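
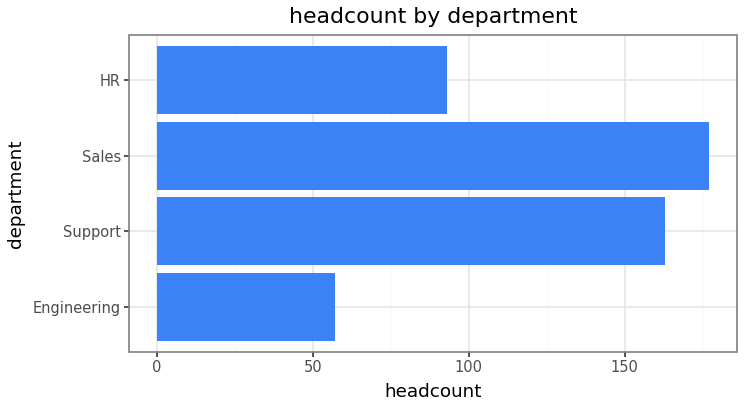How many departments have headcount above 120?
Above 120: Support, Sales.

2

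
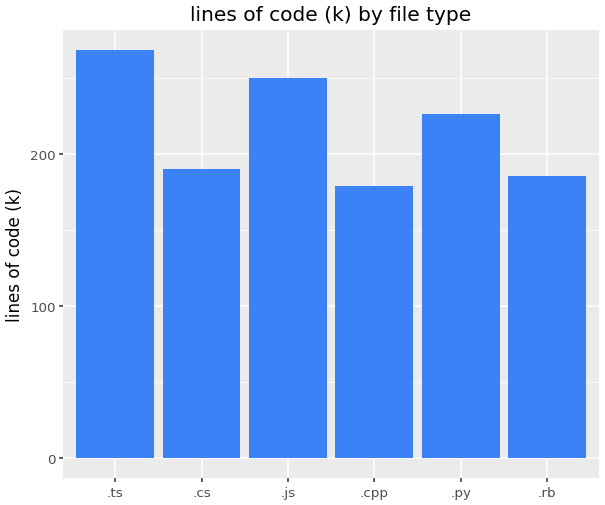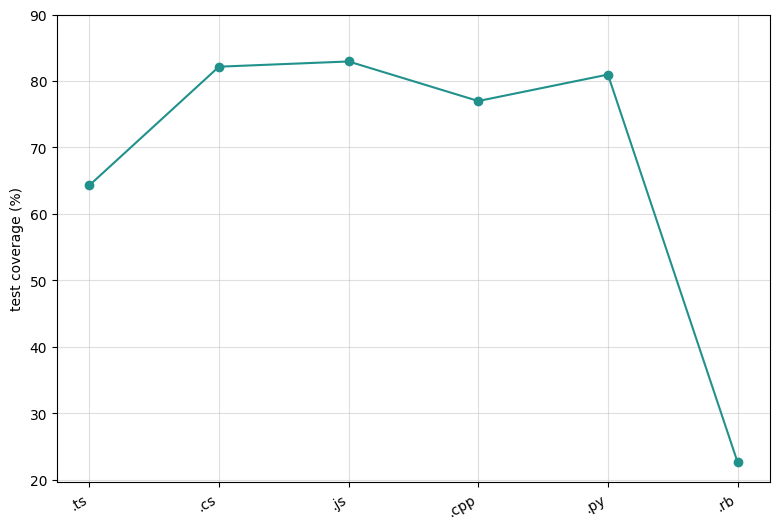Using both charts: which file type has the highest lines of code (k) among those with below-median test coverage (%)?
.ts

Chart 2 median test coverage (%) ≈ 80; below-median file types: .ts, .cpp, .rb. Among those, .ts has the highest lines of code (k) (≈ 275).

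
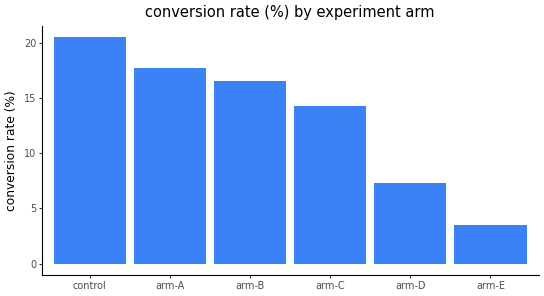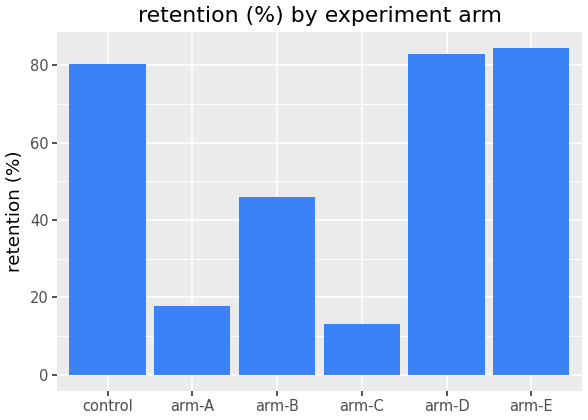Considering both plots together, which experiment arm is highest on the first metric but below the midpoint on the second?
Chart 2 median retention (%) ≈ 60; below-median experiment arms: arm-A, arm-B, arm-C. Among those, arm-A has the highest conversion rate (%) (≈ 18).

arm-A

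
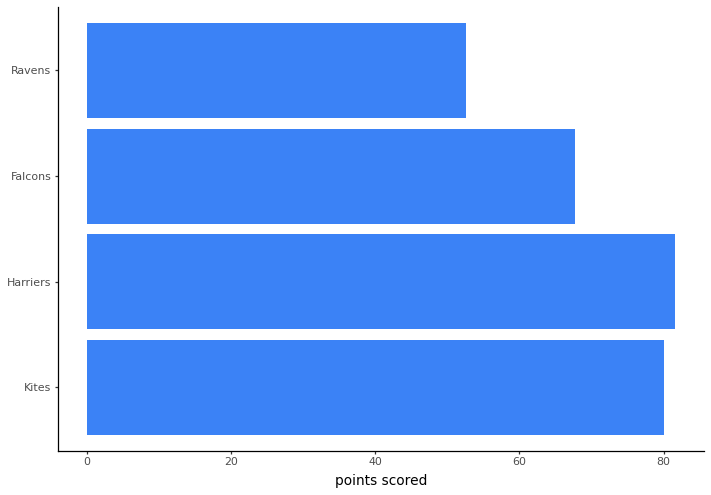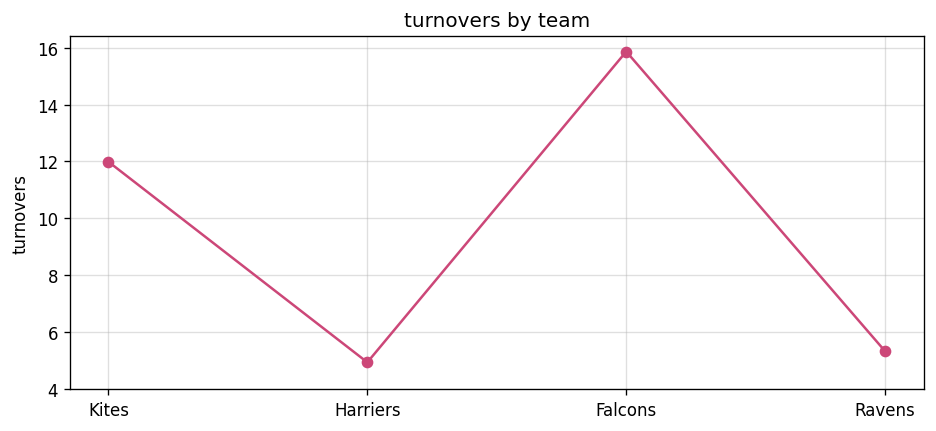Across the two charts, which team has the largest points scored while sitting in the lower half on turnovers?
Chart 2 median turnovers ≈ 8; below-median teams: Harriers, Ravens. Among those, Harriers has the highest points scored (≈ 80).

Harriers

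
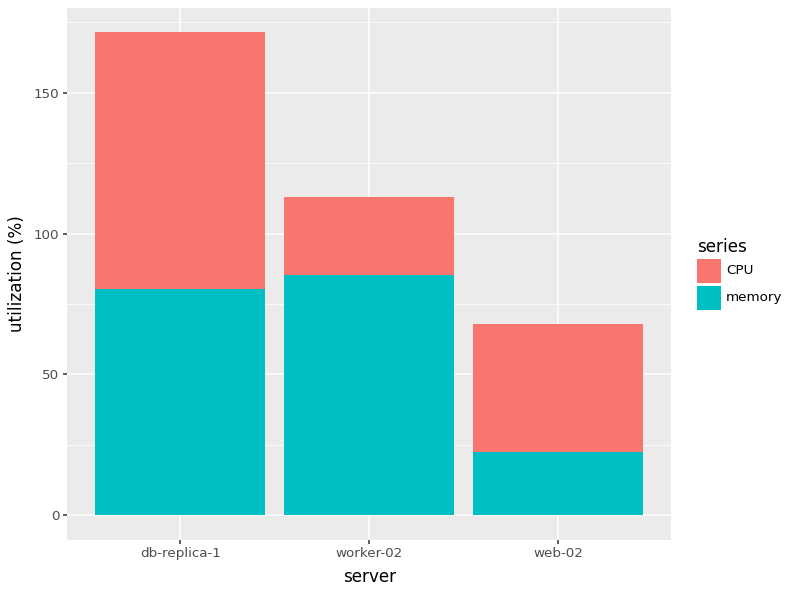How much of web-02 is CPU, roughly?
≈ 40

CPU top ≈ 60, bottom ≈ 20; segment ≈ 40.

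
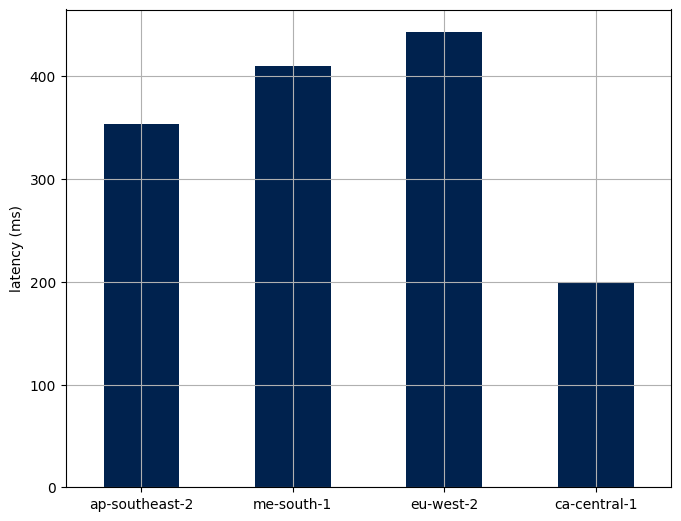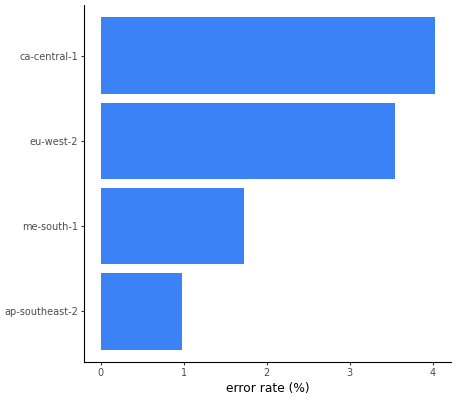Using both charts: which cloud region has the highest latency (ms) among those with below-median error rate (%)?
Chart 2 median error rate (%) ≈ 2.5; below-median cloud regions: ap-southeast-2, me-south-1. Among those, me-south-1 has the highest latency (ms) (≈ 400).

me-south-1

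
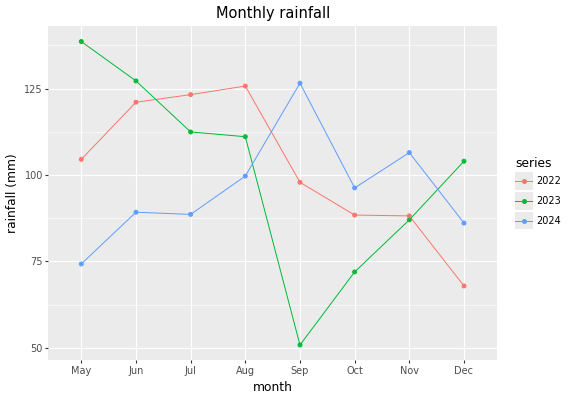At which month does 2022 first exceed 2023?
Jul

Jun: 2022 ≈ 120 vs 2023 ≈ 130 (not yet); Jul: 2022 ≈ 120 vs 2023 ≈ 110 (first crossover).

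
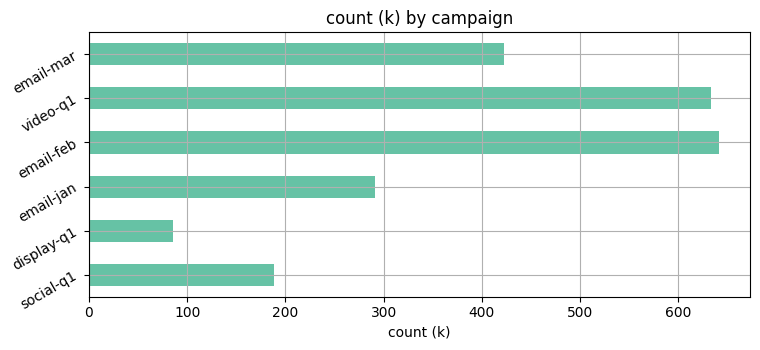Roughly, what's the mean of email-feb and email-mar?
≈ 500

(600 + 400) / 2 ≈ 500.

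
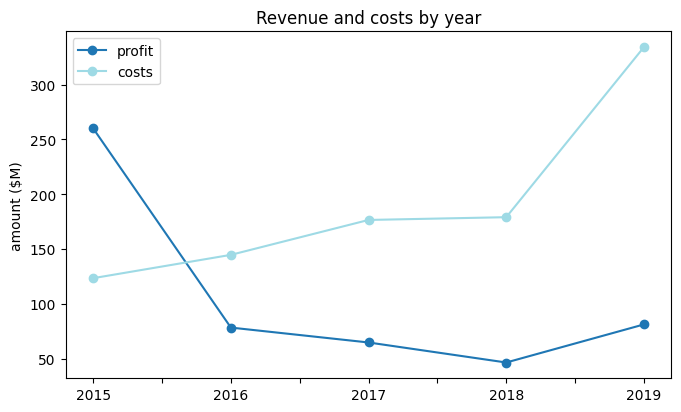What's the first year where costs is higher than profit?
2016

2015: costs ≈ 125 vs profit ≈ 250 (not yet); 2016: costs ≈ 150 vs profit ≈ 75 (first crossover).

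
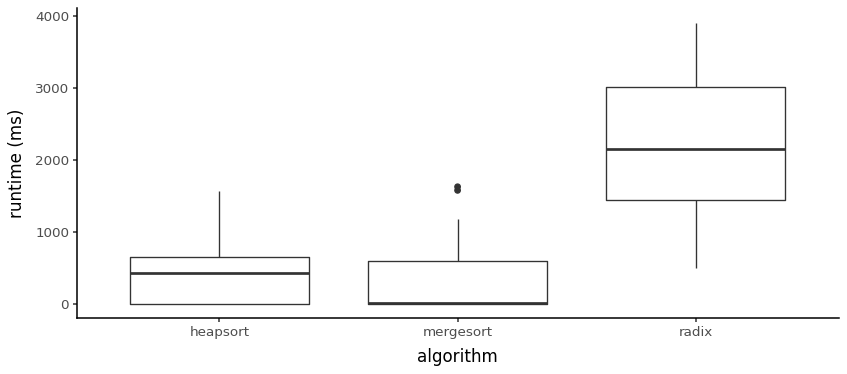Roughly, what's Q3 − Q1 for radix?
≈ 1600

Q3 ≈ 3000, Q1 ≈ 1400; IQR ≈ 1600.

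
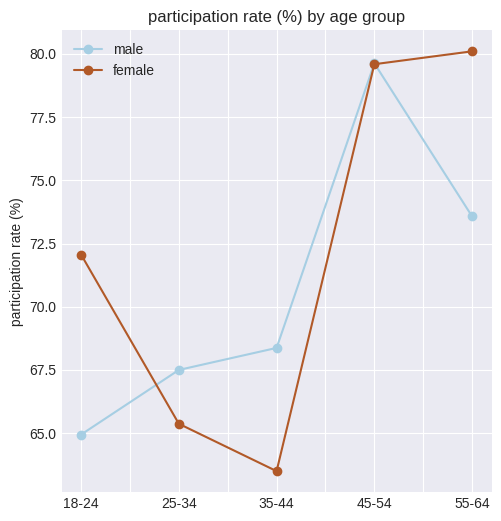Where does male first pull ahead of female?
25-34

18-24: male ≈ 64 vs female ≈ 72 (not yet); 25-34: male ≈ 68 vs female ≈ 66 (first crossover).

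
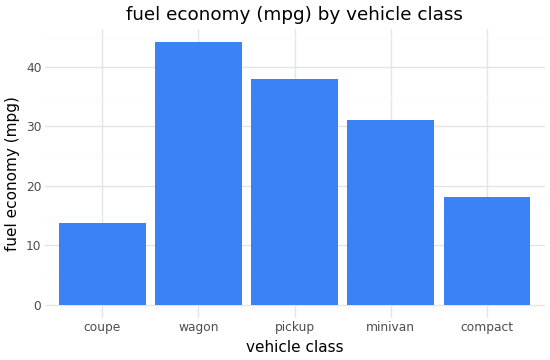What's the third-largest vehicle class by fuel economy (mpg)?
minivan

Top 4: wagon ≈ 45, pickup ≈ 40, minivan ≈ 30, compact ≈ 20.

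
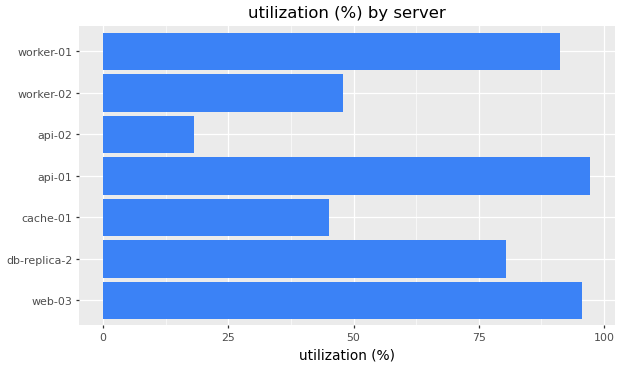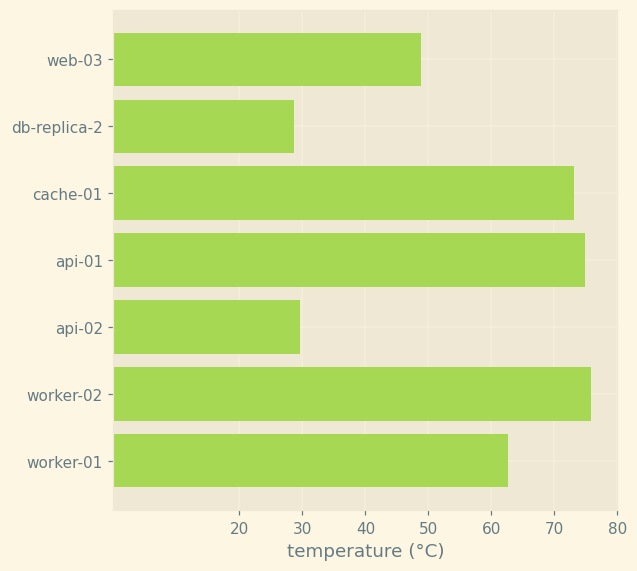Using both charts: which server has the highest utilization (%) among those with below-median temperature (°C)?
Chart 2 median temperature (°C) ≈ 60; below-median servers: web-03, db-replica-2, api-02. Among those, web-03 has the highest utilization (%) (≈ 100).

web-03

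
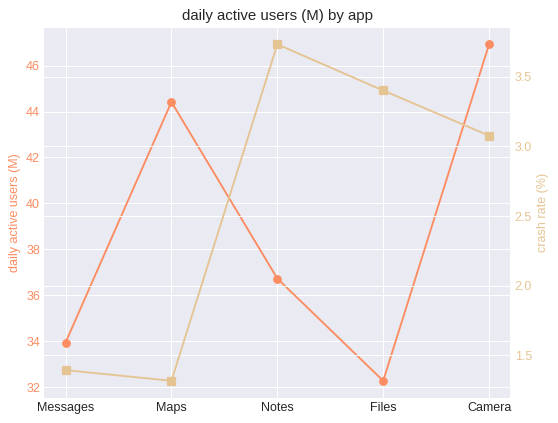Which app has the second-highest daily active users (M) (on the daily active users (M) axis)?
Maps

Top 3 (on the daily active users (M) axis): Camera ≈ 46, Maps ≈ 44, Notes ≈ 36.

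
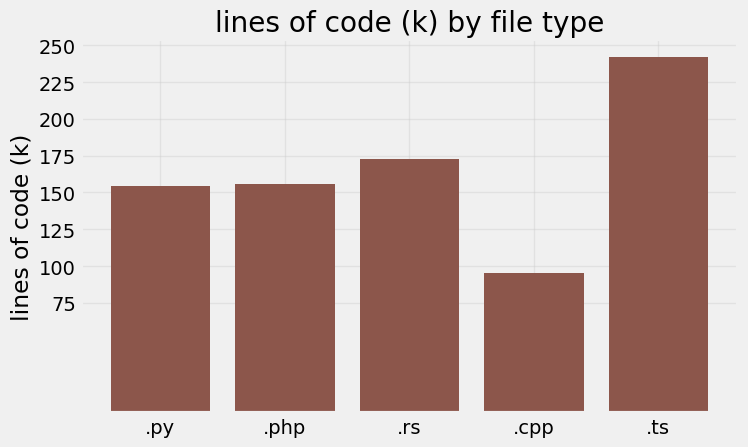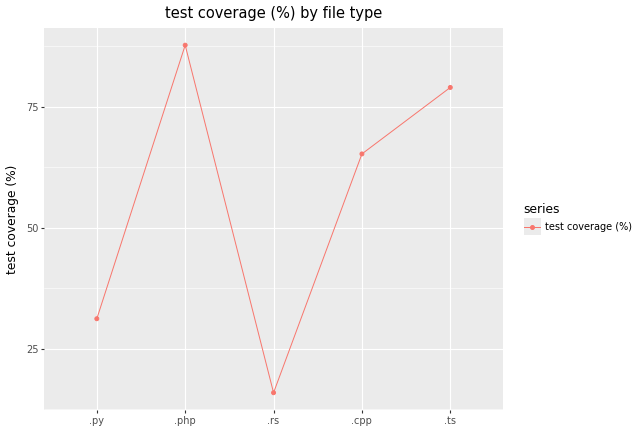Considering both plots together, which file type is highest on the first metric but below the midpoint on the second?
Chart 2 median test coverage (%) ≈ 70; below-median file types: .py, .rs. Among those, .rs has the highest lines of code (k) (≈ 175).

.rs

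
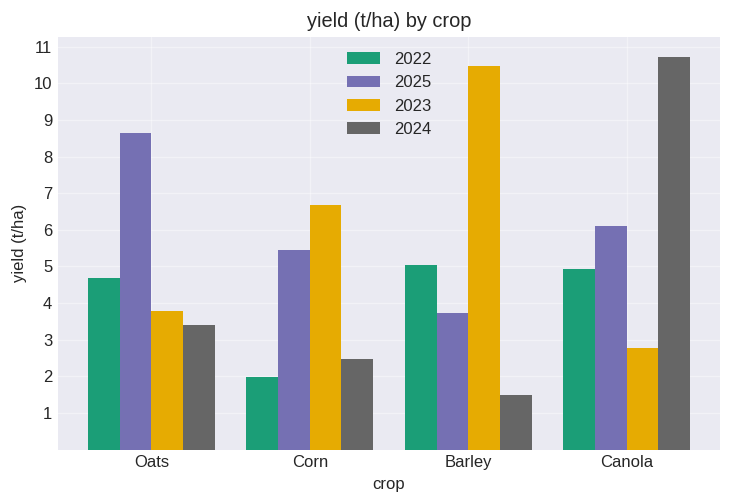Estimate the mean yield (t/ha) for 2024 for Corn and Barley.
(2 + 1) / 2 ≈ 2.

≈ 2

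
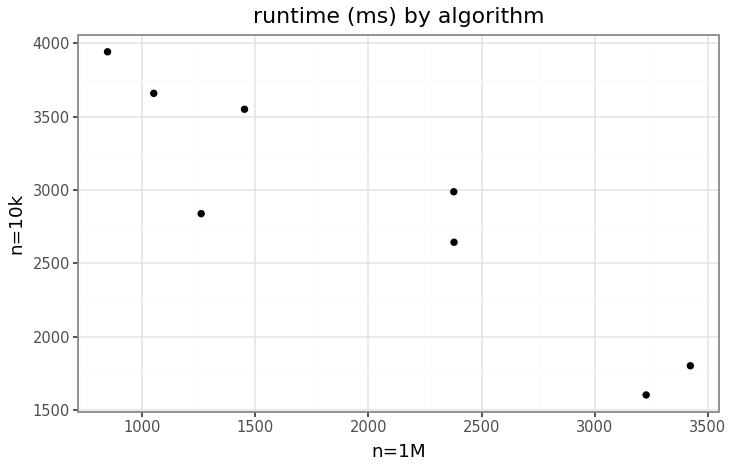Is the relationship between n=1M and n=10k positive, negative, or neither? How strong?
negative, strong

Points are negatively correlated; strong (|r| ≈ 0.9).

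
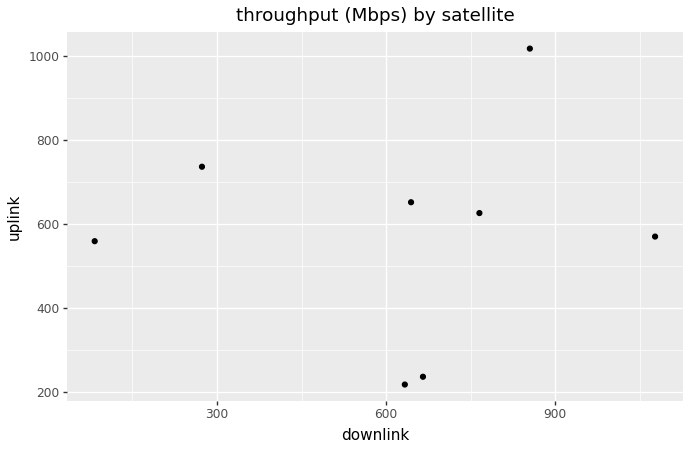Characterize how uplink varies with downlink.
no clear correlation

Points are roughly uncorrelated; weak (|r| ≈ 0.1).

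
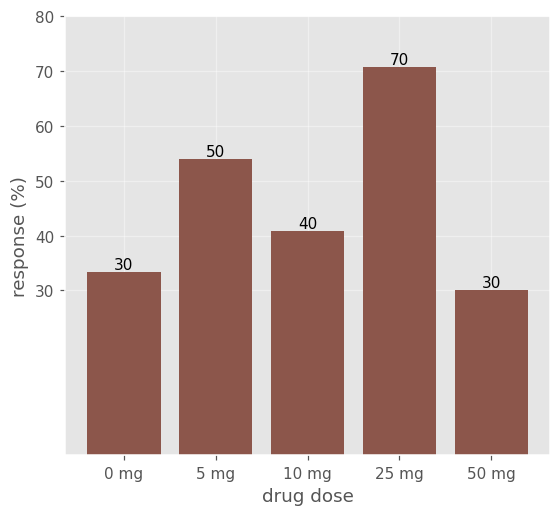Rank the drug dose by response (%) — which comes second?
5 mg

Top 3: 25 mg ≈ 70, 5 mg ≈ 50, 10 mg ≈ 40.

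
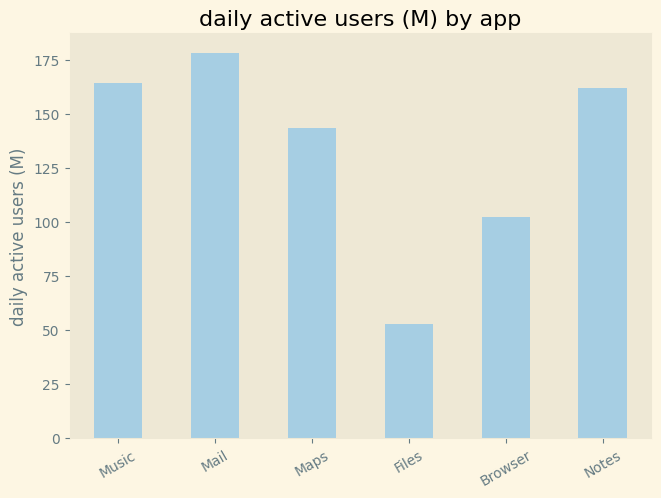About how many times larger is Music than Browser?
≈ 1.6×

Music ≈ 160, Browser ≈ 100; 160/100 ≈ 1.6.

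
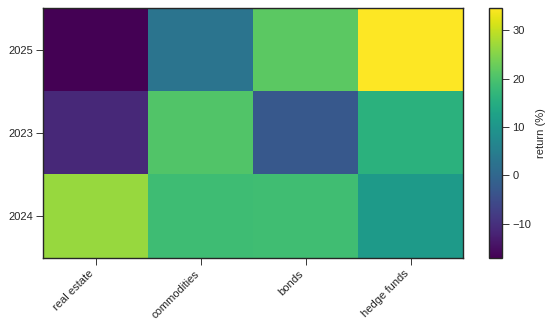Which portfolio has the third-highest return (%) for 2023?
Top 4 for 2023: commodities ≈ 20, hedge funds ≈ 15, bonds ≈ -5, real estate ≈ -10.

bonds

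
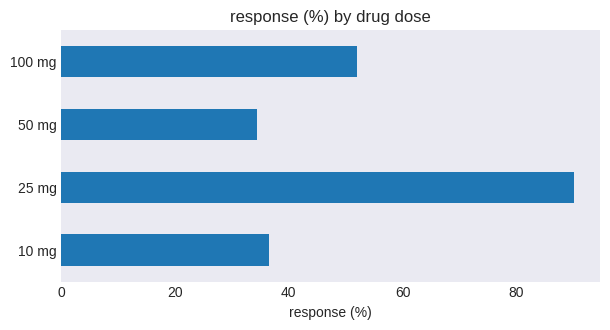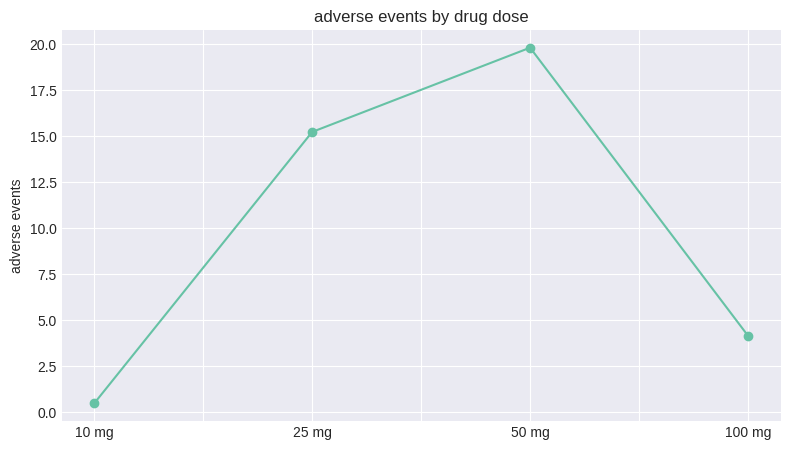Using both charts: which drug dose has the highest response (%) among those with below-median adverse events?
100 mg

Chart 2 median adverse events ≈ 10; below-median drug doses: 10 mg, 100 mg. Among those, 100 mg has the highest response (%) (≈ 50).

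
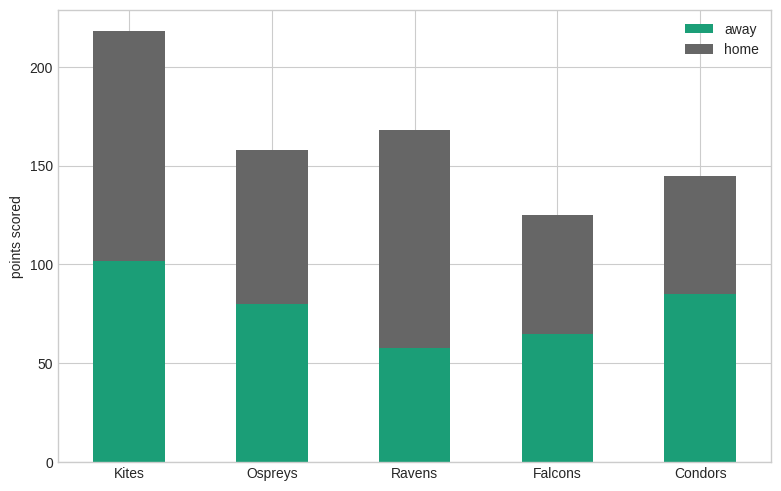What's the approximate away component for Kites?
away top ≈ 100, bottom ≈ 0; segment ≈ 100.

≈ 100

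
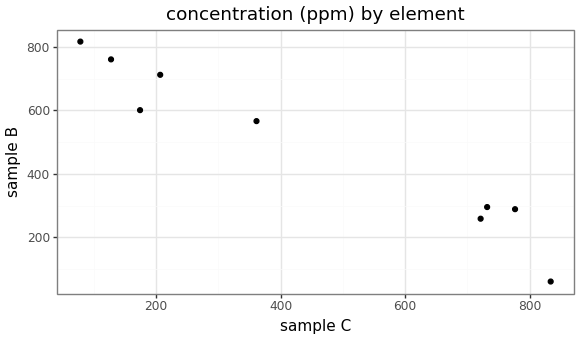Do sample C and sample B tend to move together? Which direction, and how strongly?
negative, strong

Points are negatively correlated; strong (|r| ≈ 1.0).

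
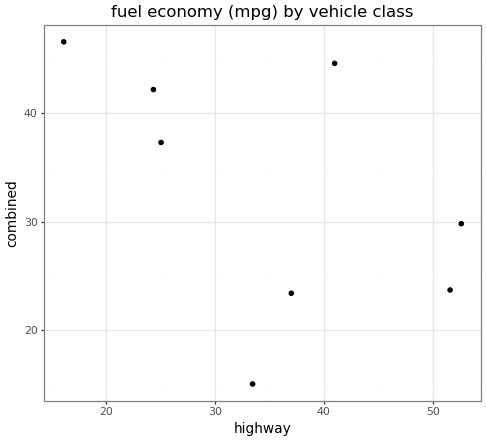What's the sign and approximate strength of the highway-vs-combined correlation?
negative, moderate

Points are negatively correlated; moderate (|r| ≈ 0.5).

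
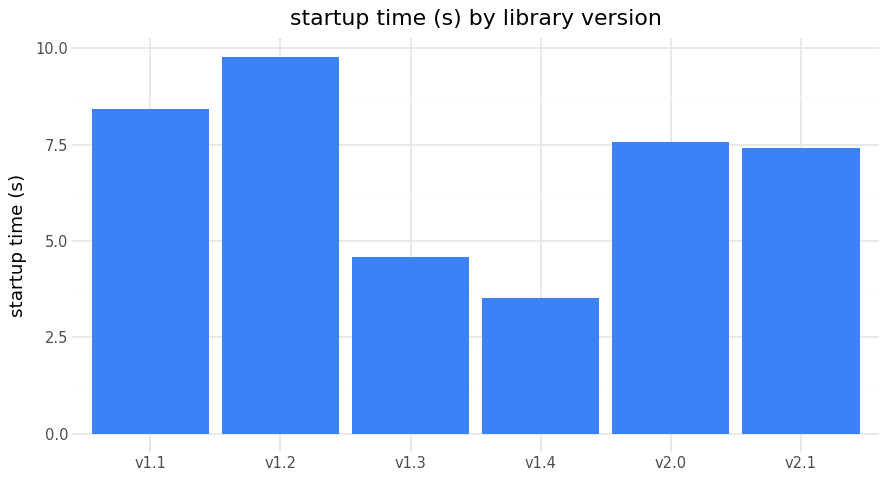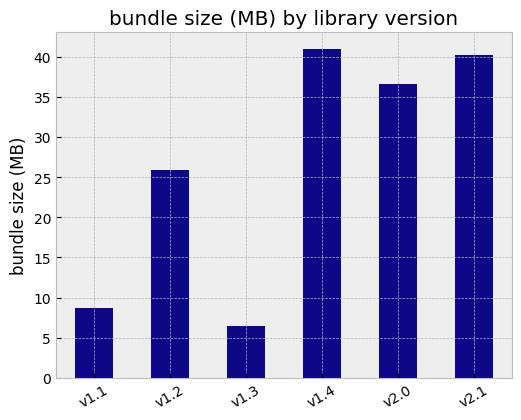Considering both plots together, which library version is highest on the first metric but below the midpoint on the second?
Chart 2 median bundle size (MB) ≈ 30; below-median library versions: v1.1, v1.2, v1.3. Among those, v1.2 has the highest startup time (s) (≈ 10).

v1.2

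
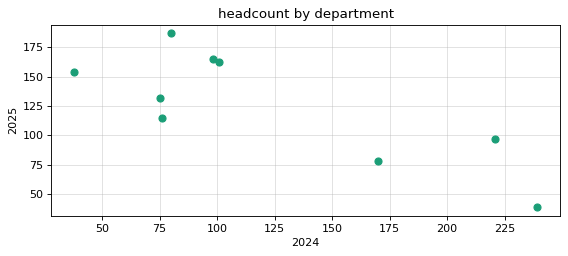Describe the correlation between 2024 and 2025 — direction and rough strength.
Points are negatively correlated; strong (|r| ≈ 0.8).

negative, strong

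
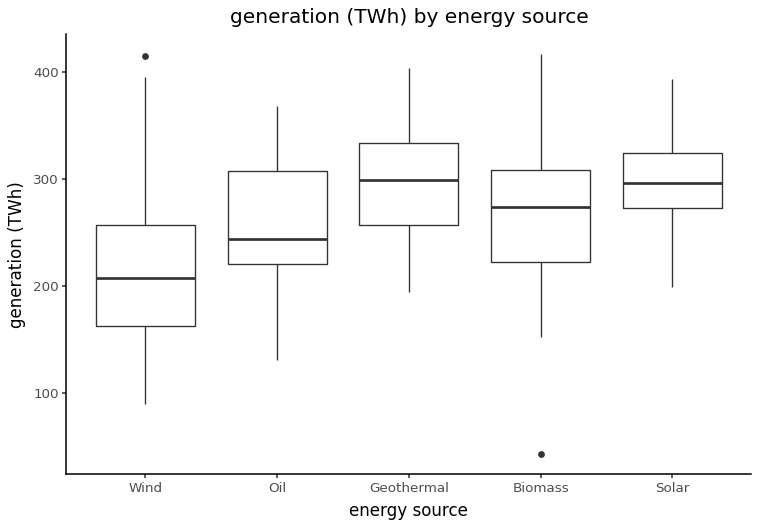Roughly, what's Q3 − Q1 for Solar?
≈ 50

Q3 ≈ 320, Q1 ≈ 270; IQR ≈ 50.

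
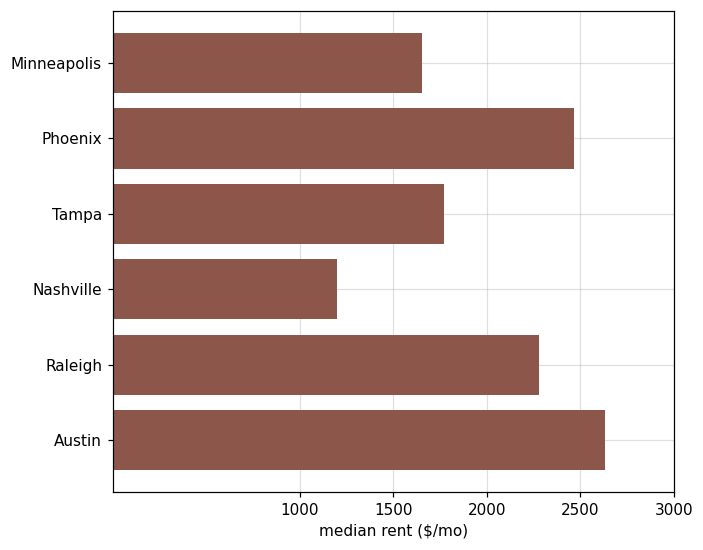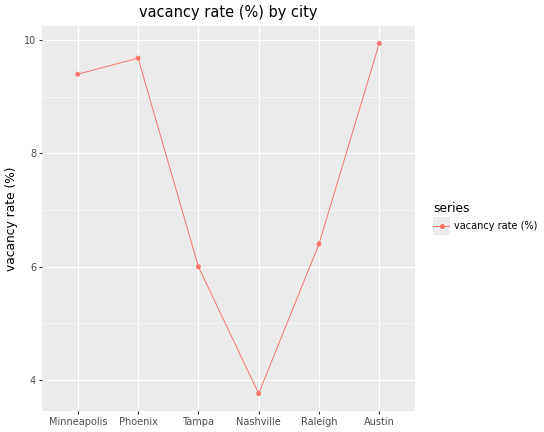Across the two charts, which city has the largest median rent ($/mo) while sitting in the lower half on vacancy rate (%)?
Raleigh

Chart 2 median vacancy rate (%) ≈ 8; below-median cities: Tampa, Nashville, Raleigh. Among those, Raleigh has the highest median rent ($/mo) (≈ 2500).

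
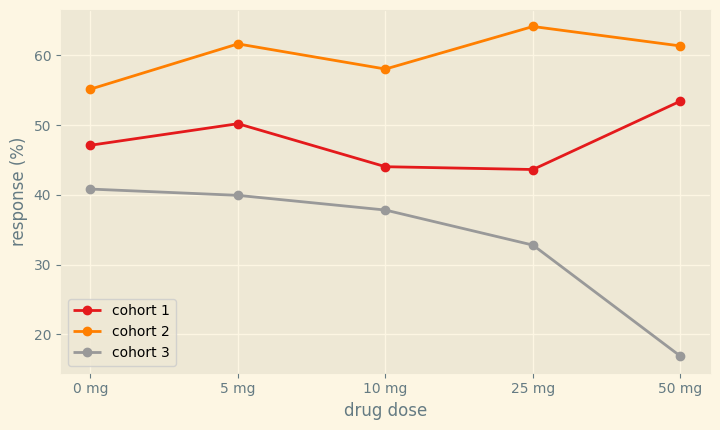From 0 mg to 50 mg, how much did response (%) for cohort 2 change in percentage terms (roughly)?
≈ +9.1%

0 mg ≈ 55, 50 mg ≈ 60; (60 − 55) / 55 ≈ +9.1%.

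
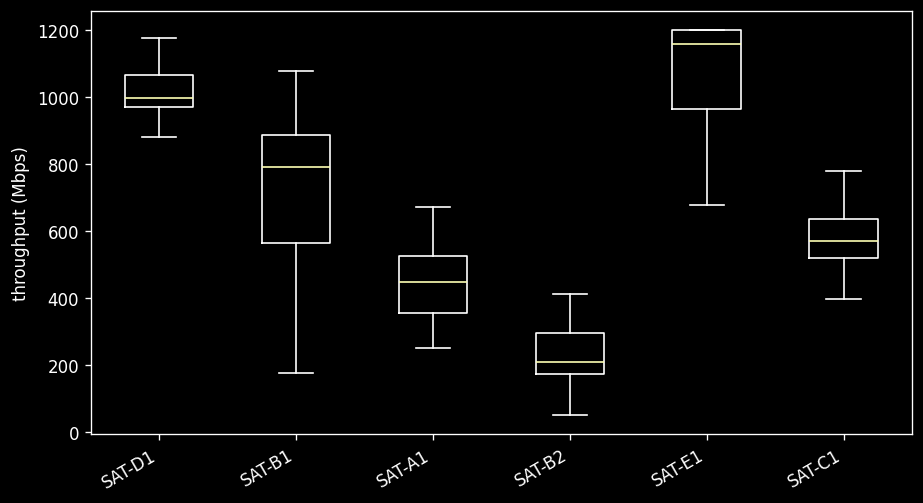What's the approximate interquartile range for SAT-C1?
Q3 ≈ 600, Q1 ≈ 500; IQR ≈ 100.

≈ 100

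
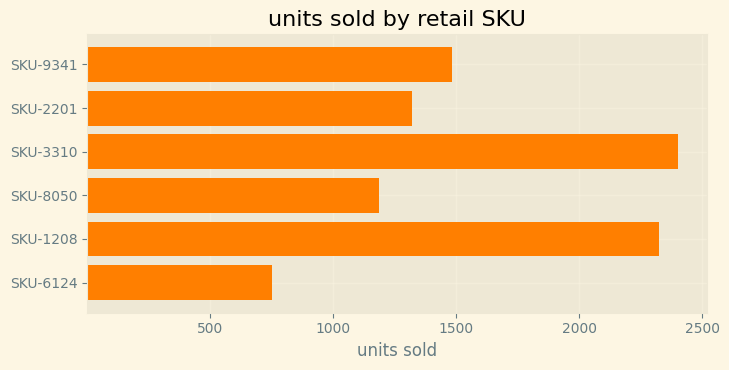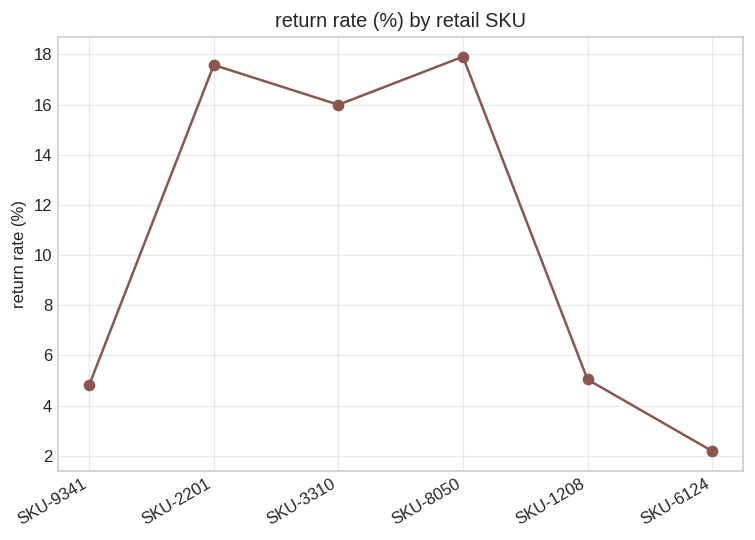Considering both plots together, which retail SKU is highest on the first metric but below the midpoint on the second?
SKU-1208

Chart 2 median return rate (%) ≈ 10; below-median retail SKUs: SKU-9341, SKU-1208, SKU-6124. Among those, SKU-1208 has the highest units sold (≈ 2500).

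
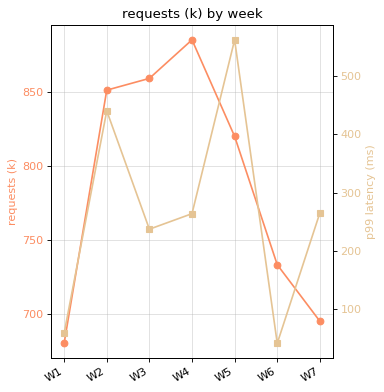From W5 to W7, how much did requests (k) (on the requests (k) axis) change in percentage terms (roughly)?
W5 ≈ 820, W7 ≈ 700; (700 − 820) / 820 ≈ -14.6%.

≈ -14.6%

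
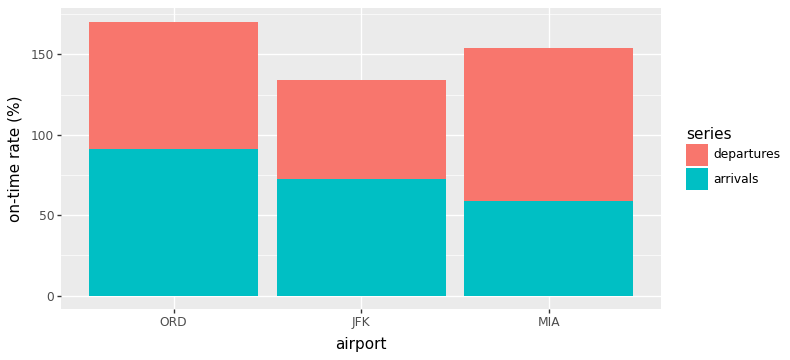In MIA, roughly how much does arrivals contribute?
arrivals top ≈ 60, bottom ≈ 0; segment ≈ 60.

≈ 60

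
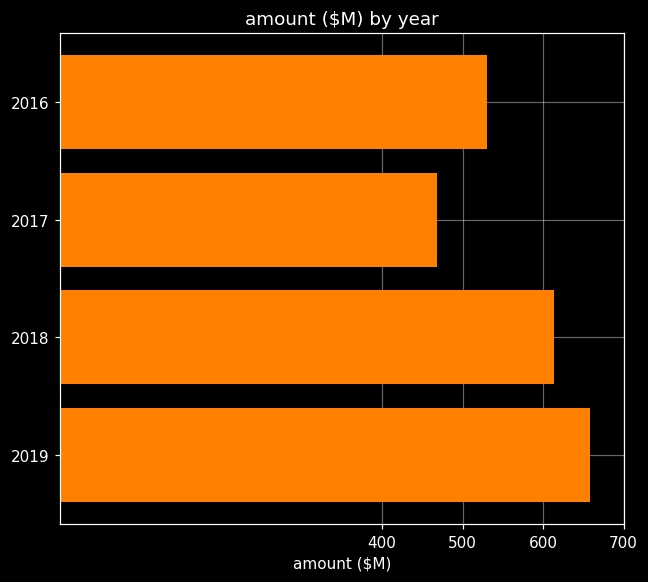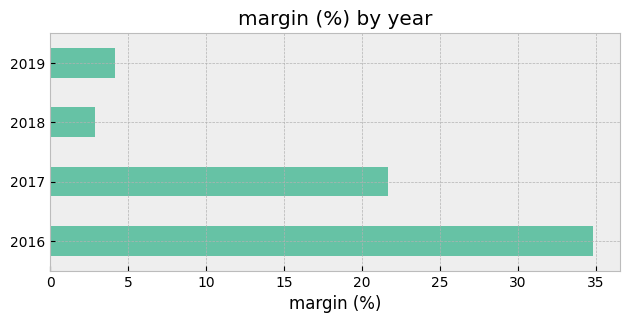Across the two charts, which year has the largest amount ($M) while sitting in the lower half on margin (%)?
2019

Chart 2 median margin (%) ≈ 15; below-median years: 2018, 2019. Among those, 2019 has the highest amount ($M) (≈ 700).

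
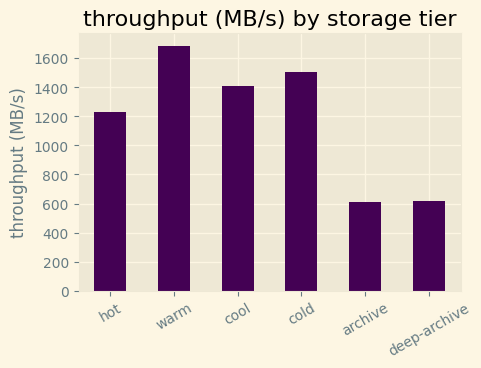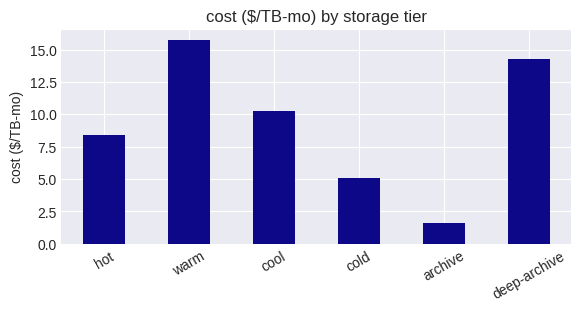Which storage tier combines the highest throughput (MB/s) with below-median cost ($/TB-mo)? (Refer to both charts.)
cold

Chart 2 median cost ($/TB-mo) ≈ 10; below-median storage tiers: hot, cold, archive. Among those, cold has the highest throughput (MB/s) (≈ 1600).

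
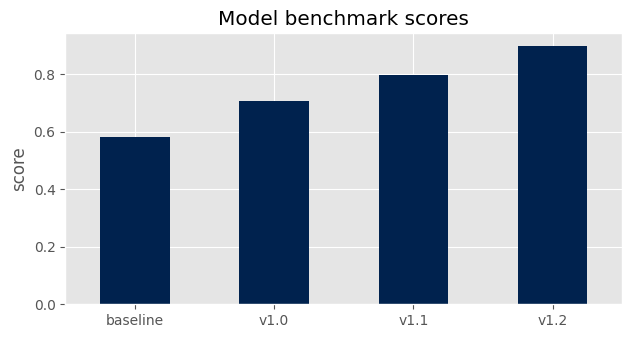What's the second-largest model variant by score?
Top 3: v1.2 ≈ 0.9, v1.1 ≈ 0.8, v1.0 ≈ 0.7.

v1.1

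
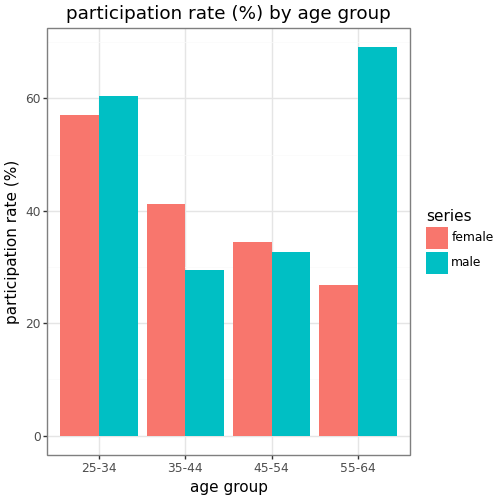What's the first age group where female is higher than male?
25-34: female ≈ 60 vs male ≈ 60 (not yet); 35-44: female ≈ 40 vs male ≈ 30 (first crossover).

35-44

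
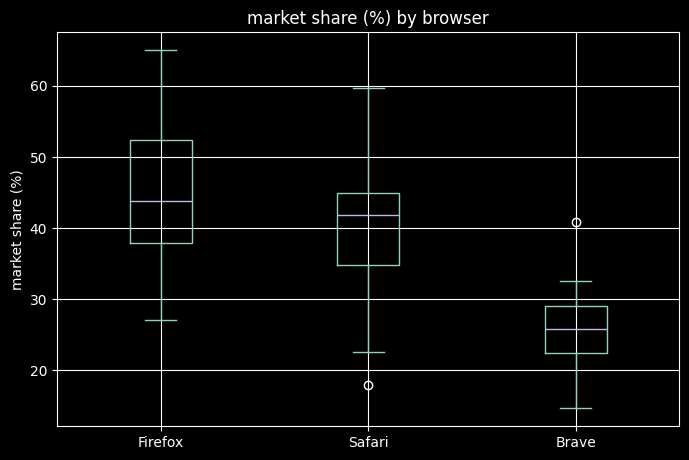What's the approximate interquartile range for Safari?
Q3 ≈ 44, Q1 ≈ 34; IQR ≈ 10.

≈ 10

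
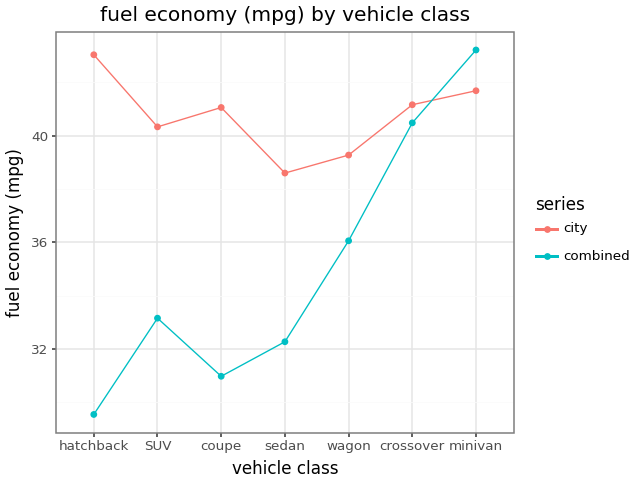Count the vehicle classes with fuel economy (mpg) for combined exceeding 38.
2

Above 38: crossover, minivan.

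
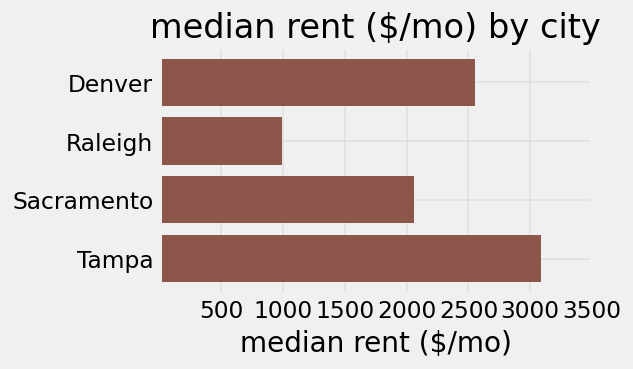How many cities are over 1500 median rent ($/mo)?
3

Above 1500: Denver, Sacramento, Tampa.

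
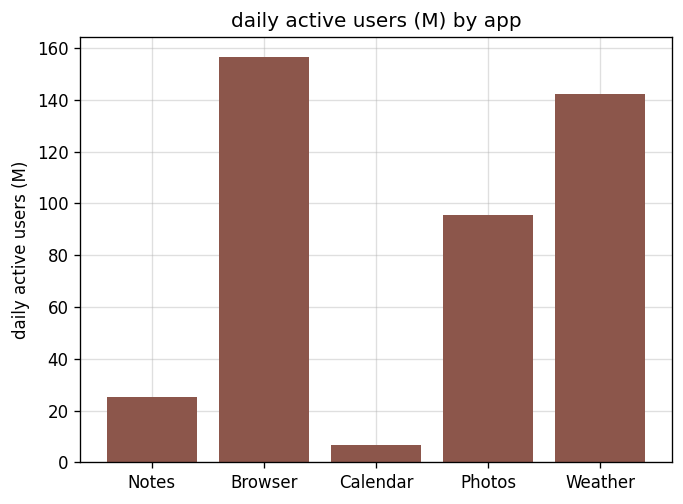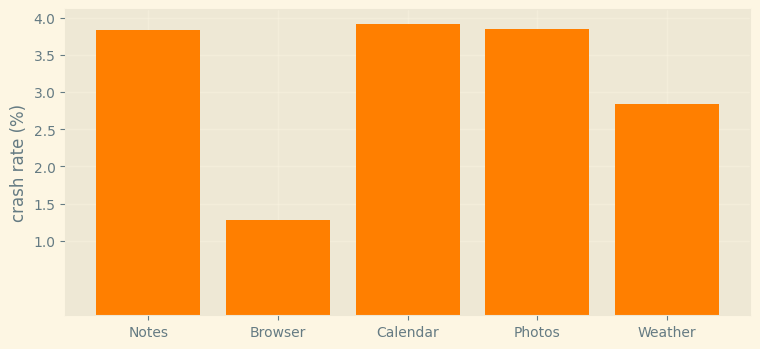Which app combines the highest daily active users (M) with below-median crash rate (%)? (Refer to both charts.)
Browser

Chart 2 median crash rate (%) ≈ 4; below-median apps: Browser, Weather. Among those, Browser has the highest daily active users (M) (≈ 160).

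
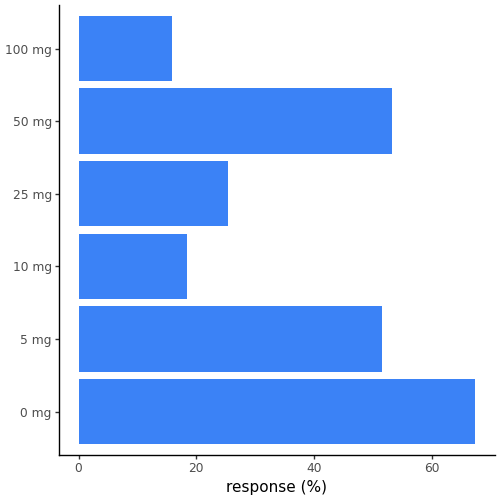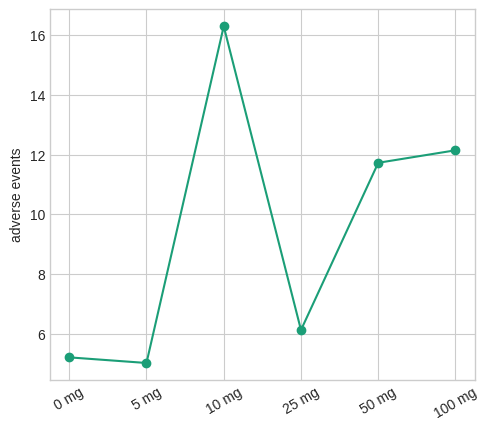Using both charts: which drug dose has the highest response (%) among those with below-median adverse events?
0 mg

Chart 2 median adverse events ≈ 8; below-median drug doses: 0 mg, 5 mg, 25 mg. Among those, 0 mg has the highest response (%) (≈ 70).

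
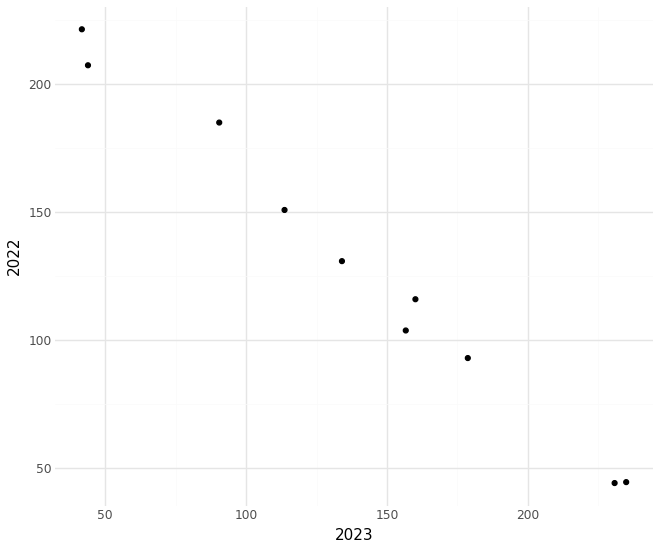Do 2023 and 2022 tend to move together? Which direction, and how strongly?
Points are negatively correlated; strong (|r| ≈ 1.0).

negative, strong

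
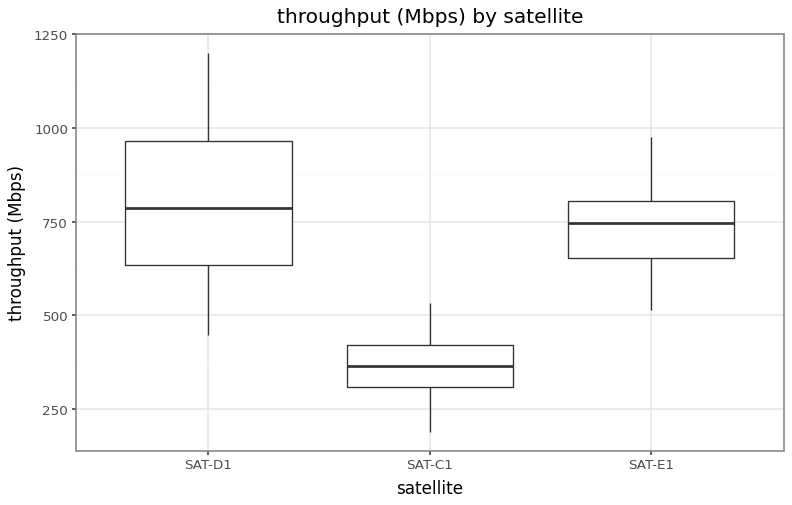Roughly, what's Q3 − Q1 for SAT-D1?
≈ 300

Q3 ≈ 950, Q1 ≈ 650; IQR ≈ 300.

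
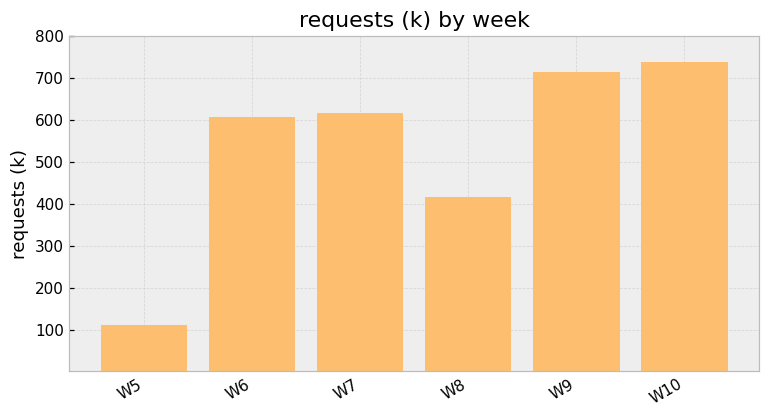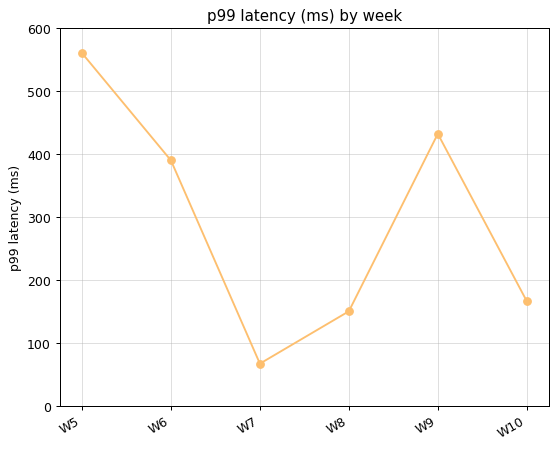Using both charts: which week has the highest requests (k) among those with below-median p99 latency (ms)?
Chart 2 median p99 latency (ms) ≈ 300; below-median weeks: W7, W8, W10. Among those, W10 has the highest requests (k) (≈ 700).

W10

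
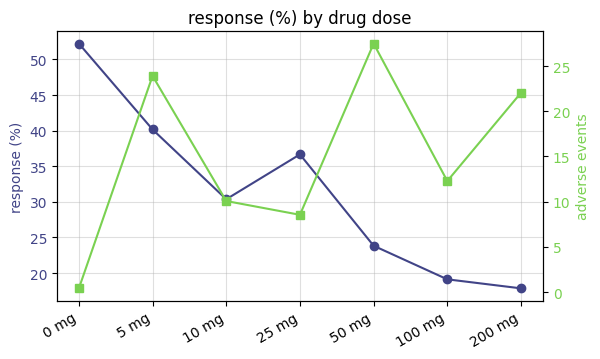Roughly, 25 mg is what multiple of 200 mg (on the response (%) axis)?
25 mg ≈ 35, 200 mg ≈ 20; 35/20 ≈ 1.75.

≈ 1.75×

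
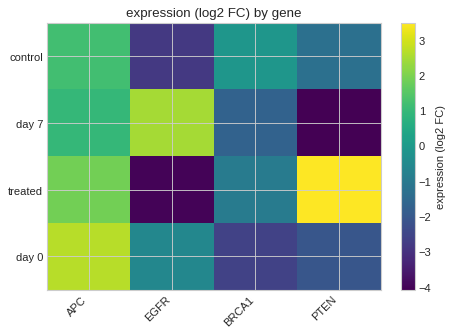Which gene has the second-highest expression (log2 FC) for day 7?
APC

Top 3 for day 7: EGFR ≈ 2, APC ≈ 1, BRCA1 ≈ -2.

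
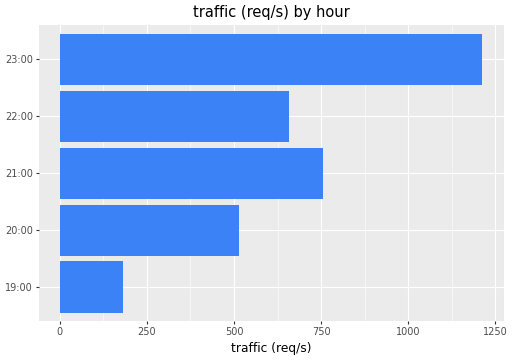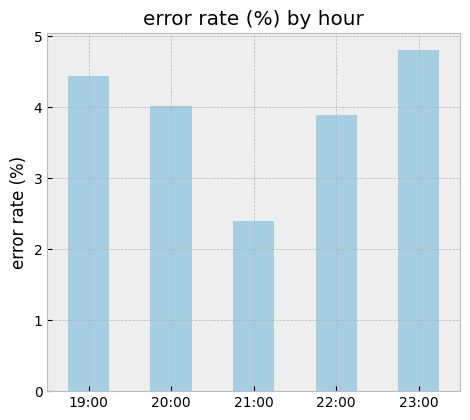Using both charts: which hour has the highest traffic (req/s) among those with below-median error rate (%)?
21:00

Chart 2 median error rate (%) ≈ 4; below-median hours: 21:00, 22:00. Among those, 21:00 has the highest traffic (req/s) (≈ 800).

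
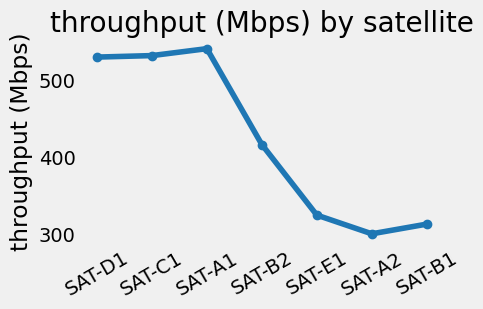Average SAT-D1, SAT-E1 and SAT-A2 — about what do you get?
(525 + 325 + 300) / 3 ≈ 383.

≈ 383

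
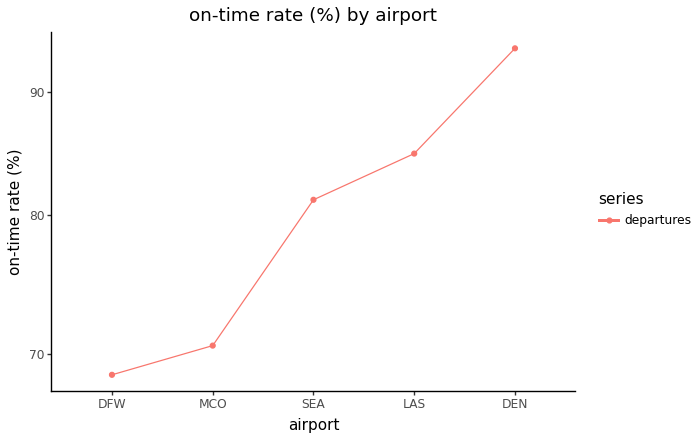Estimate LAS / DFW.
≈ 1.21×

LAS ≈ 85, DFW ≈ 70; 85/70 ≈ 1.21.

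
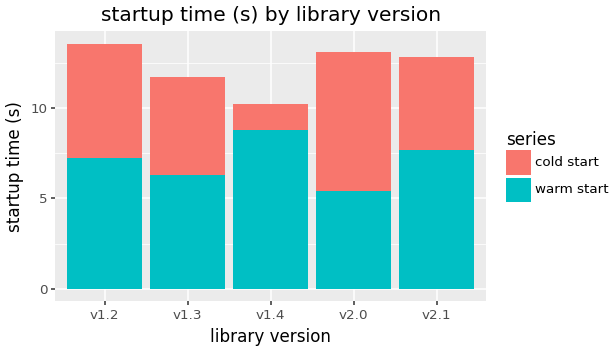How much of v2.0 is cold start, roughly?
cold start top ≈ 14, bottom ≈ 6; segment ≈ 8.

≈ 8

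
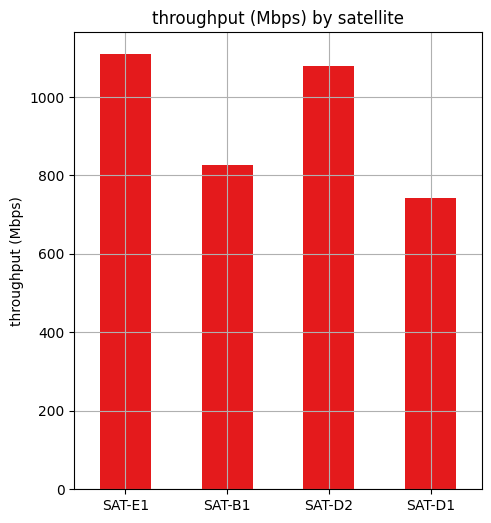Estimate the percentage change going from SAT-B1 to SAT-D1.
≈ -12.5%

SAT-B1 ≈ 800, SAT-D1 ≈ 700; (700 − 800) / 800 ≈ -12.5%.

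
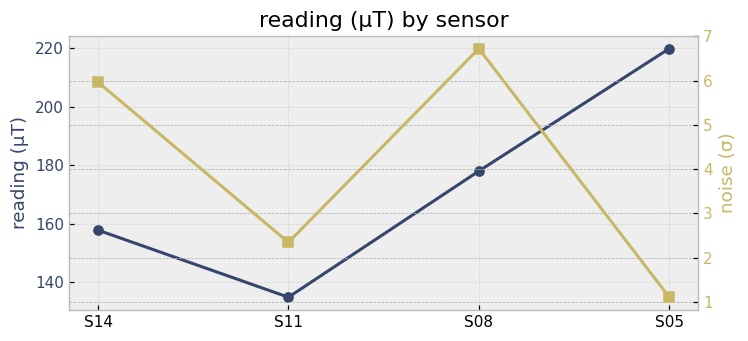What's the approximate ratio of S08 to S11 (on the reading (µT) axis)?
≈ 1.38×

S08 ≈ 180, S11 ≈ 130; 180/130 ≈ 1.38.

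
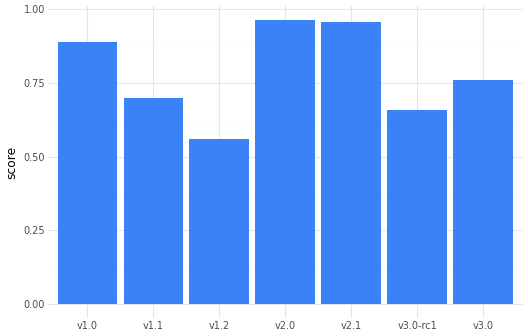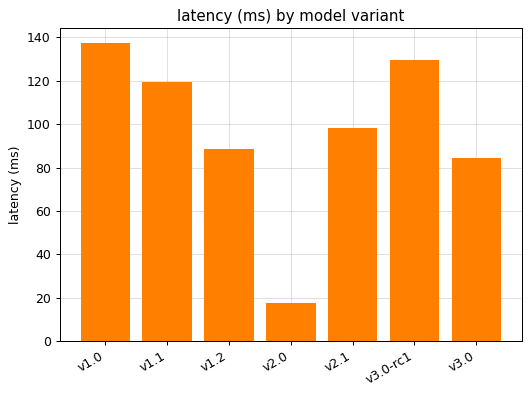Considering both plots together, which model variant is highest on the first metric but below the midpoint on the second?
Chart 2 median latency (ms) ≈ 100; below-median model variants: v1.2, v2.0, v3.0. Among those, v2.0 has the highest score (≈ 1).

v2.0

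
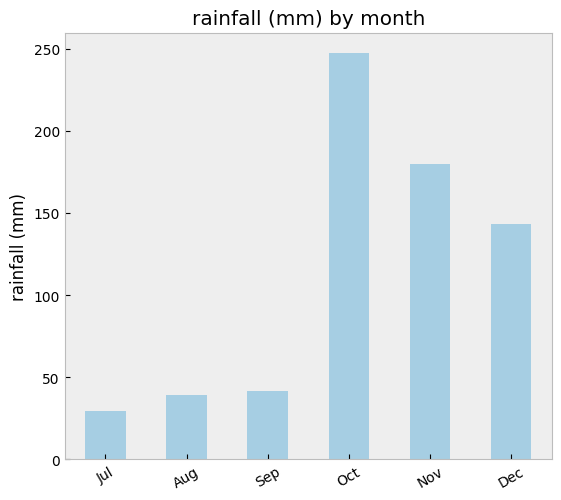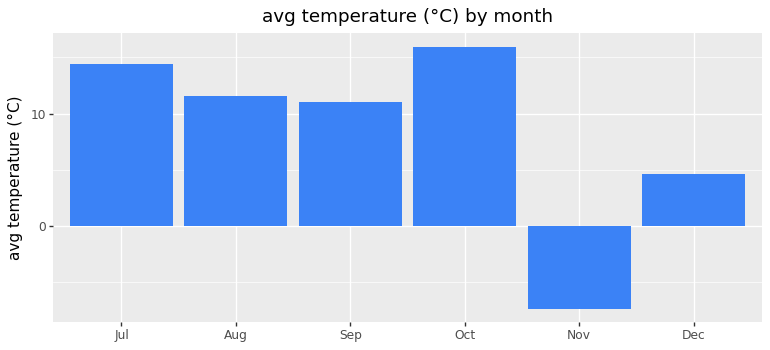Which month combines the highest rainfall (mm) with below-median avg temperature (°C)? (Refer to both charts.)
Chart 2 median avg temperature (°C) ≈ 12; below-median months: Sep, Nov, Dec. Among those, Nov has the highest rainfall (mm) (≈ 175).

Nov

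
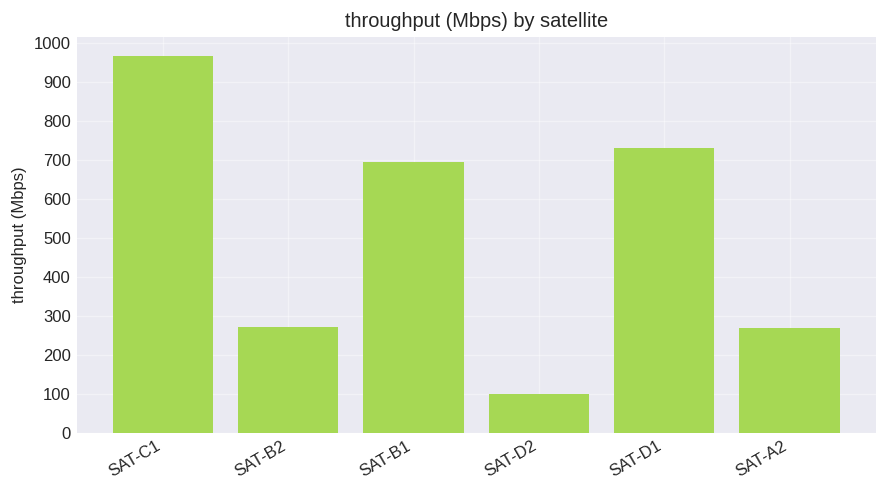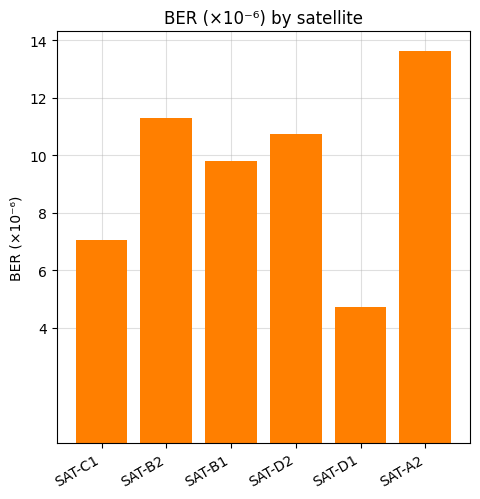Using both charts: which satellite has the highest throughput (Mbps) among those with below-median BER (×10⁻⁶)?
Chart 2 median BER (×10⁻⁶) ≈ 10; below-median satellites: SAT-C1, SAT-B1, SAT-D1. Among those, SAT-C1 has the highest throughput (Mbps) (≈ 1000).

SAT-C1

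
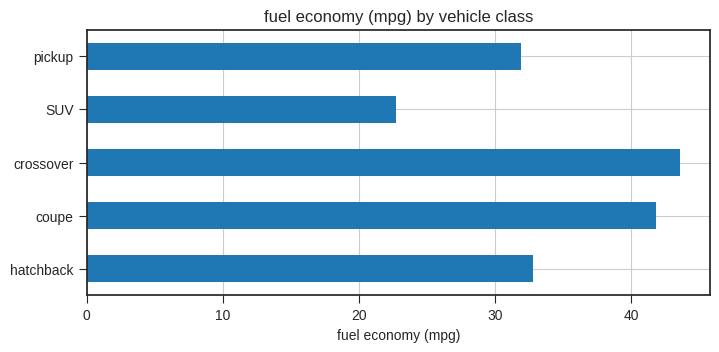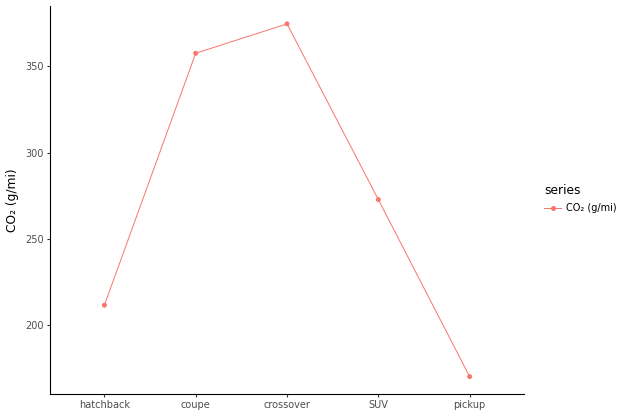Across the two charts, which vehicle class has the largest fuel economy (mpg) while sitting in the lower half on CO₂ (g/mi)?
Chart 2 median CO₂ (g/mi) ≈ 250; below-median vehicle classes: hatchback, pickup. Among those, hatchback has the highest fuel economy (mpg) (≈ 35).

hatchback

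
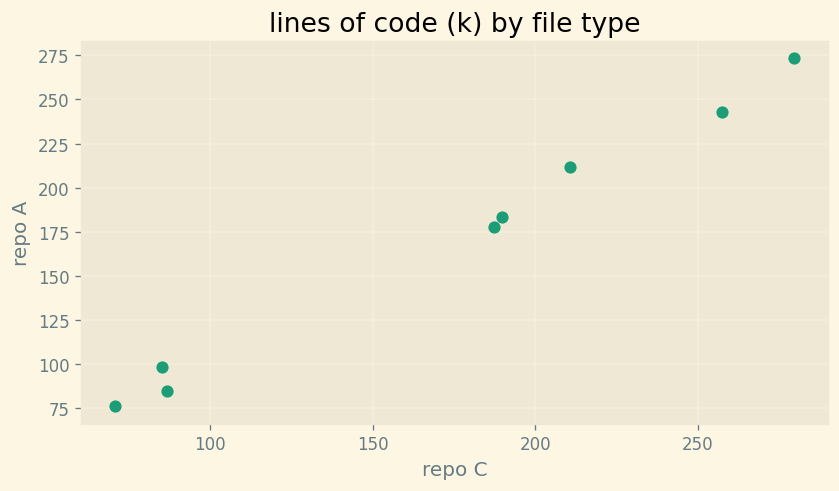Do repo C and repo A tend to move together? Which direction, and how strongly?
positive, strong

Points are positively correlated; strong (|r| ≈ 1.0).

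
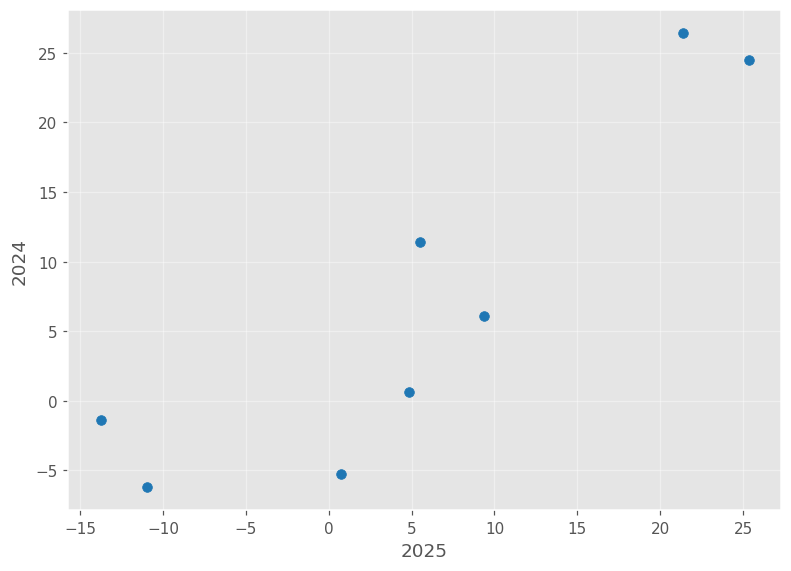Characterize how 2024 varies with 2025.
positive, strong

Points are positively correlated; strong (|r| ≈ 0.9).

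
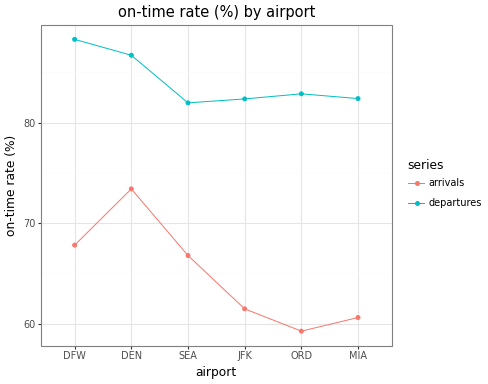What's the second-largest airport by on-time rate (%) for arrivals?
DFW

Top 3 for arrivals: DEN ≈ 75, DFW ≈ 70, SEA ≈ 65.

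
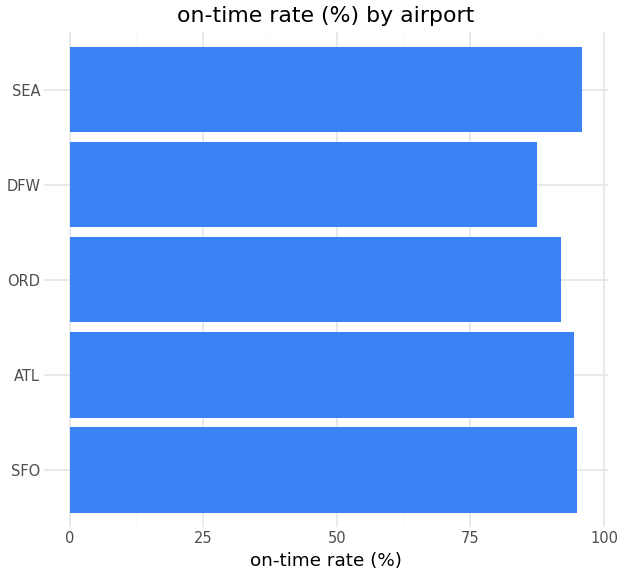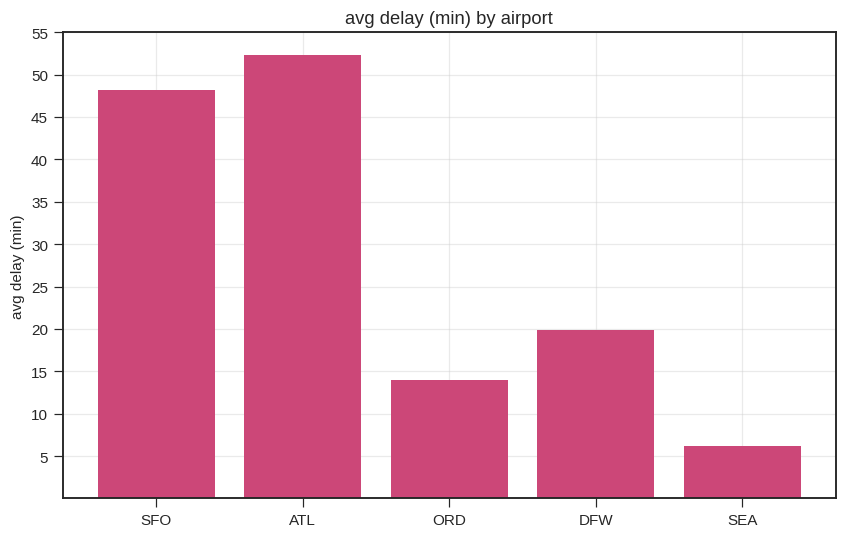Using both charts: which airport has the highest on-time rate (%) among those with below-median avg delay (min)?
Chart 2 median avg delay (min) ≈ 20; below-median airports: ORD, SEA. Among those, SEA has the highest on-time rate (%) (≈ 100).

SEA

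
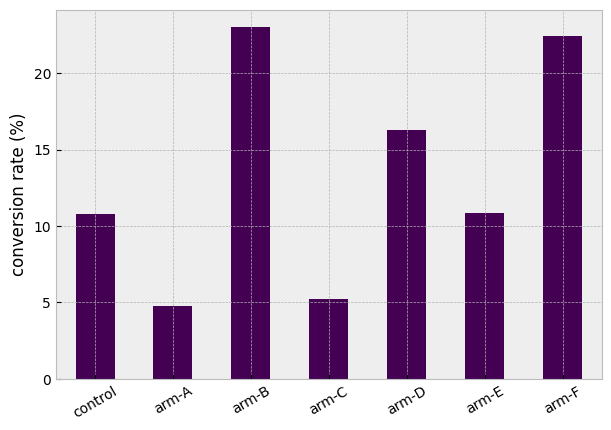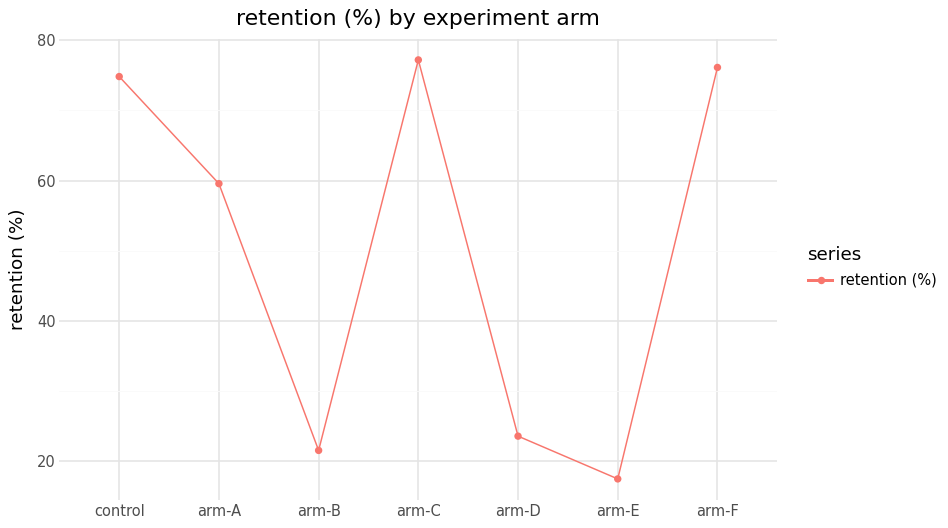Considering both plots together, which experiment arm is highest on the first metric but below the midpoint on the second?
Chart 2 median retention (%) ≈ 60; below-median experiment arms: arm-B, arm-D, arm-E. Among those, arm-B has the highest conversion rate (%) (≈ 25).

arm-B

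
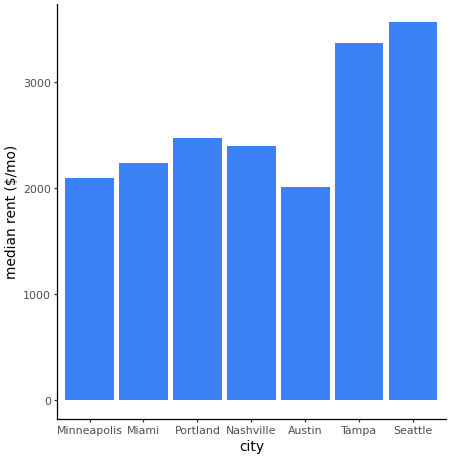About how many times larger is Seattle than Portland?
≈ 1.4×

Seattle ≈ 3500, Portland ≈ 2500; 3500/2500 ≈ 1.4.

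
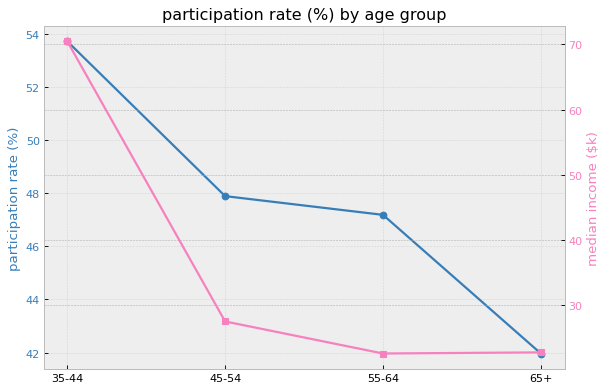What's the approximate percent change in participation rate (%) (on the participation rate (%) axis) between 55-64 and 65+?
≈ -10.6%

55-64 ≈ 47, 65+ ≈ 42; (42 − 47) / 47 ≈ -10.6%.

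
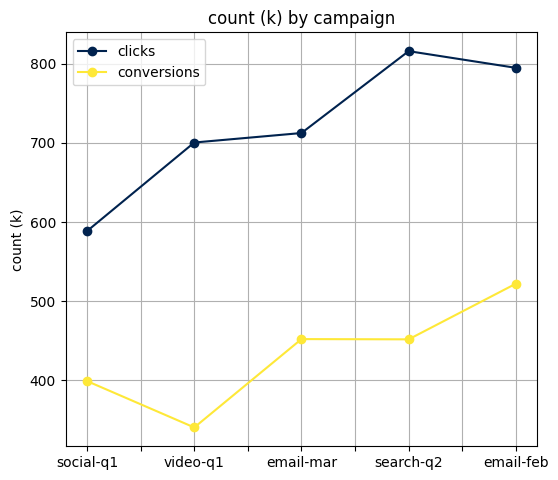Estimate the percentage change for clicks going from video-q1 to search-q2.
video-q1 ≈ 700, search-q2 ≈ 800; (800 − 700) / 700 ≈ +14.3%.

≈ +14.3%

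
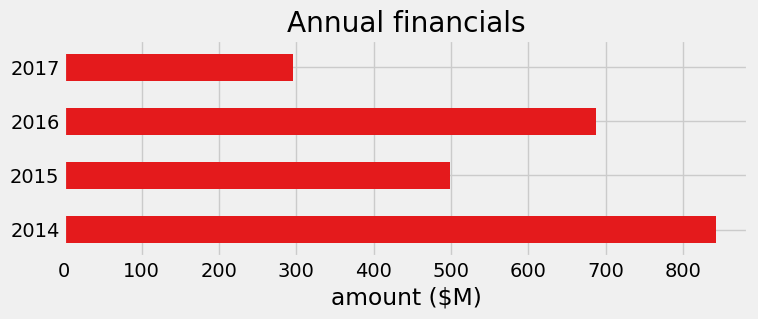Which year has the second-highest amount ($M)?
Top 3: 2014 ≈ 800, 2016 ≈ 700, 2015 ≈ 500.

2016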